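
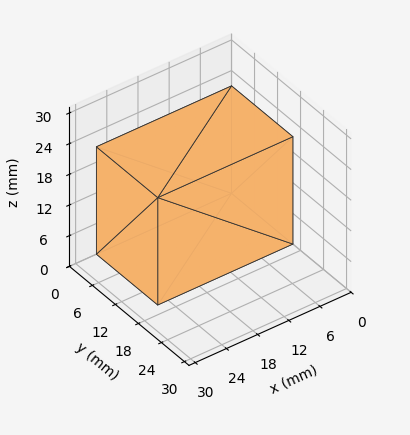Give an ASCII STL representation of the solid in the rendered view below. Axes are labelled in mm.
Reading the render: the shape is a rectangular box, roughly 26 × 16 mm footprint and 21 mm tall (dimensions read to the nearest mm from the axis ticks). For the STL, each face is triangulated and given an outward normal.

solid part
  facet normal 0.0000 0.0000 -1.0000
    outer loop
      vertex 26.00 16.00 0.00
      vertex 26.00 0.00 0.00
      vertex 0.00 0.00 0.00
    endloop
  endfacet
  facet normal 0.0000 0.0000 -1.0000
    outer loop
      vertex 0.00 16.00 0.00
      vertex 26.00 16.00 0.00
      vertex 0.00 0.00 0.00
    endloop
  endfacet
  facet normal 0.0000 0.0000 1.0000
    outer loop
      vertex 0.00 0.00 21.00
      vertex 26.00 0.00 21.00
      vertex 26.00 16.00 21.00
    endloop
  endfacet
  facet normal 0.0000 0.0000 1.0000
    outer loop
      vertex 0.00 0.00 21.00
      vertex 26.00 16.00 21.00
      vertex 0.00 16.00 21.00
    endloop
  endfacet
  facet normal 0.0000 -1.0000 0.0000
    outer loop
      vertex 0.00 0.00 0.00
      vertex 26.00 0.00 0.00
      vertex 26.00 0.00 21.00
    endloop
  endfacet
  facet normal 0.0000 -1.0000 0.0000
    outer loop
      vertex 0.00 0.00 0.00
      vertex 26.00 0.00 21.00
      vertex 0.00 0.00 21.00
    endloop
  endfacet
  facet normal 0.0000 1.0000 0.0000
    outer loop
      vertex 26.00 16.00 21.00
      vertex 26.00 16.00 0.00
      vertex 0.00 16.00 0.00
    endloop
  endfacet
  facet normal 0.0000 1.0000 0.0000
    outer loop
      vertex 0.00 16.00 21.00
      vertex 26.00 16.00 21.00
      vertex 0.00 16.00 0.00
    endloop
  endfacet
  facet normal -1.0000 0.0000 0.0000
    outer loop
      vertex 0.00 16.00 21.00
      vertex 0.00 16.00 0.00
      vertex 0.00 0.00 0.00
    endloop
  endfacet
  facet normal -1.0000 0.0000 0.0000
    outer loop
      vertex 0.00 0.00 21.00
      vertex 0.00 16.00 21.00
      vertex 0.00 0.00 0.00
    endloop
  endfacet
  facet normal 1.0000 0.0000 0.0000
    outer loop
      vertex 26.00 0.00 0.00
      vertex 26.00 16.00 0.00
      vertex 26.00 16.00 21.00
    endloop
  endfacet
  facet normal 1.0000 0.0000 0.0000
    outer loop
      vertex 26.00 0.00 0.00
      vertex 26.00 16.00 21.00
      vertex 26.00 0.00 21.00
    endloop
  endfacet
endsolid part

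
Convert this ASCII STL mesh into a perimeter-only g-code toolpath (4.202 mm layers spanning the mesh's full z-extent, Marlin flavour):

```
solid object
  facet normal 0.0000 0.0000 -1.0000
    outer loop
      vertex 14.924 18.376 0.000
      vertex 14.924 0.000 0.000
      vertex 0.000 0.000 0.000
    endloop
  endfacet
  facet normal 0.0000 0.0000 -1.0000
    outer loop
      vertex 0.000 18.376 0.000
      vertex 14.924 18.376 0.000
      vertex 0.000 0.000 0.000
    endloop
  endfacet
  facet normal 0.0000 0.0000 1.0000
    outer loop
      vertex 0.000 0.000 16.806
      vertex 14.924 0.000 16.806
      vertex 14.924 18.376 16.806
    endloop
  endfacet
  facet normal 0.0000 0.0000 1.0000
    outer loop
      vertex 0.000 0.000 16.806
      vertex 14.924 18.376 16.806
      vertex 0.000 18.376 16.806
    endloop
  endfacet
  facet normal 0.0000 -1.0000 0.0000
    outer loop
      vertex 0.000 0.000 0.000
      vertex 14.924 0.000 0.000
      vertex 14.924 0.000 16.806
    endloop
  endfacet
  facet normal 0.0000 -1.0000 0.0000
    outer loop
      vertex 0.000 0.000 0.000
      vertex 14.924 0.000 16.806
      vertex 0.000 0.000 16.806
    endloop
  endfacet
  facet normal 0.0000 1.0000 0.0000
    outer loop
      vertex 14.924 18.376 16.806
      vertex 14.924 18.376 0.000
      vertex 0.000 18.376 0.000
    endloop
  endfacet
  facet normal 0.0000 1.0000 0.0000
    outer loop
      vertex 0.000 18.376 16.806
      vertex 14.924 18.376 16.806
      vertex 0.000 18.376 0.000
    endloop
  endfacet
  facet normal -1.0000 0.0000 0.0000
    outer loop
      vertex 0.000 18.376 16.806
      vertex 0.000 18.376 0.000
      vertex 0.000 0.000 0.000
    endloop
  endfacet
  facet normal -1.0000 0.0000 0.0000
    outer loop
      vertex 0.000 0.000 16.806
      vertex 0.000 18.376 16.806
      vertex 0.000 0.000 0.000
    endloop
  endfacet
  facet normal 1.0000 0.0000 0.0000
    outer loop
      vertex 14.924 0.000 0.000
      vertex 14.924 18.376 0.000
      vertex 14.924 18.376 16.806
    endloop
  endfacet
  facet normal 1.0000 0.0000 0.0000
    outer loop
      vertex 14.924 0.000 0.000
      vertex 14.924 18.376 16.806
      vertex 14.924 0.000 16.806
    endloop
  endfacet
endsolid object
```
; perimeter-only toolpath
G21 ; units = mm
G90 ; absolute positioning
G28 ; home
; layer 1
G0 Z4.202
G0 X0.000 Y0.000
G1 X14.924 Y0.000
G1 X14.924 Y18.376
G1 X0.000 Y18.376
G1 X0.000 Y0.000
; layer 2
G0 Z8.403
G0 X0.000 Y0.000
G1 X14.924 Y0.000
G1 X14.924 Y18.376
G1 X0.000 Y18.376
G1 X0.000 Y0.000
; layer 3
G0 Z12.605
G0 X0.000 Y0.000
G1 X14.924 Y0.000
G1 X14.924 Y18.376
G1 X0.000 Y18.376
G1 X0.000 Y0.000
; layer 4
G0 Z16.806
G0 X0.000 Y0.000
G1 X14.924 Y0.000
G1 X14.924 Y18.376
G1 X0.000 Y18.376
G1 X0.000 Y0.000
M2 ; end

The solid is a rectangular box, roughly 14.9 × 18.4 mm footprint and 16.8 mm tall. Slicing at Δz = 4.202 mm — 4 equal slices spanning the solid's height, so layer i sits at z = i·h/4 — gives 4 non-empty perimeters. Each is a 4-segment closed polygon; G0 lifts to the layer z and rapids to the start vertex, then G1 traces the edges.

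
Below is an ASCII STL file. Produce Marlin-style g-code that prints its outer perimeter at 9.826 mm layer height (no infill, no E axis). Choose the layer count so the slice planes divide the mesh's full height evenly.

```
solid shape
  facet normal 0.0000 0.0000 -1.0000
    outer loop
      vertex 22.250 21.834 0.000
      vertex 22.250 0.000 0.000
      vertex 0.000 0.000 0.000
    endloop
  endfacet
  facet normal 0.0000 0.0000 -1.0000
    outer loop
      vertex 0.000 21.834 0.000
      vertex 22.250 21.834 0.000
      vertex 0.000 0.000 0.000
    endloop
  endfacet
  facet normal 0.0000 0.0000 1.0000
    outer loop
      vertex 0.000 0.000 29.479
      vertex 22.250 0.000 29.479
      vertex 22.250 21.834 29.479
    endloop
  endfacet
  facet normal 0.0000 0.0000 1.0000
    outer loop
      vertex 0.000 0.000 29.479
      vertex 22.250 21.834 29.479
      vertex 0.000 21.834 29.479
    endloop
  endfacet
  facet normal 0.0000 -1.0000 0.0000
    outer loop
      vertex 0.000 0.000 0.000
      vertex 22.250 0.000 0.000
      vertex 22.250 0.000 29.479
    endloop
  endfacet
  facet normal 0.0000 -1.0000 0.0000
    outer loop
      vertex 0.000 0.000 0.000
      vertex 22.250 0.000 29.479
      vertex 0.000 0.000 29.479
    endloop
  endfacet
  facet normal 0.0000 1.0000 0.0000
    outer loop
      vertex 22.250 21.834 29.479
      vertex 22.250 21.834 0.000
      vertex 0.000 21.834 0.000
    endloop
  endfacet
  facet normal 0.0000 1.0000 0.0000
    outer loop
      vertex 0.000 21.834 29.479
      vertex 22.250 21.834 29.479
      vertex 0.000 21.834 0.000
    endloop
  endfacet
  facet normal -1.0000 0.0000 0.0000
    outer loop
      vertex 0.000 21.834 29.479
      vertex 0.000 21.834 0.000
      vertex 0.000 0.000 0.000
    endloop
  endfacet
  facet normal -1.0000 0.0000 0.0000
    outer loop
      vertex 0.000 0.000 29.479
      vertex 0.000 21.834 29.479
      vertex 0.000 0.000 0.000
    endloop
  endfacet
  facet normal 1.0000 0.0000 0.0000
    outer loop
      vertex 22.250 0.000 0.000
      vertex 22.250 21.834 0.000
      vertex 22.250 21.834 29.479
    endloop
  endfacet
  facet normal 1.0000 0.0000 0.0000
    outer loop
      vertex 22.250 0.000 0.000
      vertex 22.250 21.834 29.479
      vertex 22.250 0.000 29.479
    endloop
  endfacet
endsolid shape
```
; perimeter-only toolpath
G21 ; units = mm
G90 ; absolute positioning
G28 ; home
; layer 1
G0 Z9.826
G0 X0.000 Y0.000
G1 X22.250 Y0.000
G1 X22.250 Y21.834
G1 X0.000 Y21.834
G1 X0.000 Y0.000
; layer 2
G0 Z19.653
G0 X0.000 Y0.000
G1 X22.250 Y0.000
G1 X22.250 Y21.834
G1 X0.000 Y21.834
G1 X0.000 Y0.000
; layer 3
G0 Z29.479
G0 X0.000 Y0.000
G1 X22.250 Y0.000
G1 X22.250 Y21.834
G1 X0.000 Y21.834
G1 X0.000 Y0.000
M2 ; end

The solid is a rectangular box, roughly 22.2 × 21.8 mm footprint and 29.5 mm tall. Slicing at Δz = 9.826 mm — 3 equal slices spanning the solid's height, so layer i sits at z = i·h/3 — gives 3 non-empty perimeters. Each is a 4-segment closed polygon; G0 lifts to the layer z and rapids to the start vertex, then G1 traces the edges.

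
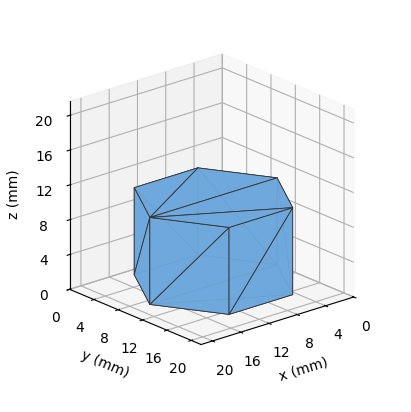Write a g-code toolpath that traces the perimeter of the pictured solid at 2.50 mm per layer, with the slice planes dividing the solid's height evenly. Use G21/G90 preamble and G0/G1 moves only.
Reading the render: the shape is a regular 6-sided prism (a cylinder approximated with 6 flat sides), circumscribed radius ≈ 9 mm, height ≈ 10 mm (dimensions read to the nearest mm from the axis ticks). For the g-code, the solid's height is divided into equal slices at the stated Δz and each level perimeter traced with G1 moves after a G0 lift.

; perimeter-only toolpath
G21 ; units = mm
G90 ; absolute positioning
G28 ; home
; layer 1
G0 Z2.50
G0 X18.00 Y9.00
G1 X13.50 Y16.79
G1 X4.50 Y16.79
G1 X0.00 Y9.00
G1 X4.50 Y1.21
G1 X13.50 Y1.21
G1 X18.00 Y9.00
; layer 2
G0 Z5.00
G0 X18.00 Y9.00
G1 X13.50 Y16.79
G1 X4.50 Y16.79
G1 X0.00 Y9.00
G1 X4.50 Y1.21
G1 X13.50 Y1.21
G1 X18.00 Y9.00
; layer 3
G0 Z7.50
G0 X18.00 Y9.00
G1 X13.50 Y16.79
G1 X4.50 Y16.79
G1 X0.00 Y9.00
G1 X4.50 Y1.21
G1 X13.50 Y1.21
G1 X18.00 Y9.00
; layer 4
G0 Z10.00
G0 X18.00 Y9.00
G1 X13.50 Y16.79
G1 X4.50 Y16.79
G1 X0.00 Y9.00
G1 X4.50 Y1.21
G1 X13.50 Y1.21
G1 X18.00 Y9.00
M2 ; end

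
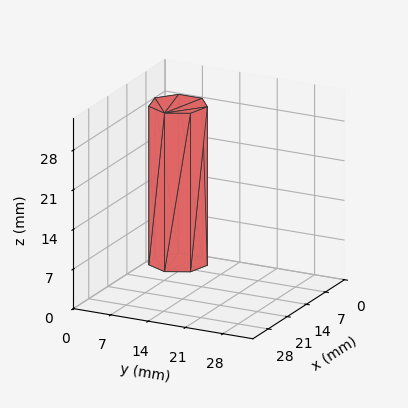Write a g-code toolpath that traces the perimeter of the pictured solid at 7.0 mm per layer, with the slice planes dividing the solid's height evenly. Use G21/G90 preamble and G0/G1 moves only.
Reading the render: the shape is a regular 7-sided prism (a cylinder approximated with 7 flat sides), circumscribed radius ≈ 5 mm, height ≈ 28 mm (dimensions read to the nearest mm from the axis ticks). For the g-code, the solid's height is divided into equal slices at the stated Δz and each level perimeter traced with G1 moves after a G0 lift.

; perimeter-only toolpath
G21 ; units = mm
G90 ; absolute positioning
G28 ; home
; layer 1
G0 Z7.0
G0 X10.0 Y5.0
G1 X8.1 Y8.9
G1 X3.9 Y9.9
G1 X0.5 Y7.2
G1 X0.5 Y2.8
G1 X3.9 Y0.1
G1 X8.1 Y1.1
G1 X10.0 Y5.0
; layer 2
G0 Z14.0
G0 X10.0 Y5.0
G1 X8.1 Y8.9
G1 X3.9 Y9.9
G1 X0.5 Y7.2
G1 X0.5 Y2.8
G1 X3.9 Y0.1
G1 X8.1 Y1.1
G1 X10.0 Y5.0
; layer 3
G0 Z21.0
G0 X10.0 Y5.0
G1 X8.1 Y8.9
G1 X3.9 Y9.9
G1 X0.5 Y7.2
G1 X0.5 Y2.8
G1 X3.9 Y0.1
G1 X8.1 Y1.1
G1 X10.0 Y5.0
; layer 4
G0 Z28.0
G0 X10.0 Y5.0
G1 X8.1 Y8.9
G1 X3.9 Y9.9
G1 X0.5 Y7.2
G1 X0.5 Y2.8
G1 X3.9 Y0.1
G1 X8.1 Y1.1
G1 X10.0 Y5.0
M2 ; end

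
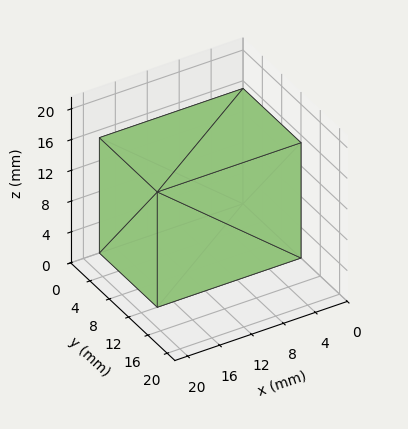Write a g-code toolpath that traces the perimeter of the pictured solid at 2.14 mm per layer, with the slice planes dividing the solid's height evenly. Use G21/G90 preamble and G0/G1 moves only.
Reading the render: the shape is a rectangular box, roughly 18 × 12 mm footprint and 15 mm tall (dimensions read to the nearest mm from the axis ticks). For the g-code, the solid's height is divided into equal slices at the stated Δz and each level perimeter traced with G1 moves after a G0 lift.

; perimeter-only toolpath
G21 ; units = mm
G90 ; absolute positioning
G28 ; home
; layer 1
G0 Z2.14
G0 X0.00 Y0.00
G1 X18.00 Y0.00
G1 X18.00 Y12.00
G1 X0.00 Y12.00
G1 X0.00 Y0.00
; layer 2
G0 Z4.29
G0 X0.00 Y0.00
G1 X18.00 Y0.00
G1 X18.00 Y12.00
G1 X0.00 Y12.00
G1 X0.00 Y0.00
; layer 3
G0 Z6.43
G0 X0.00 Y0.00
G1 X18.00 Y0.00
G1 X18.00 Y12.00
G1 X0.00 Y12.00
G1 X0.00 Y0.00
; layer 4
G0 Z8.57
G0 X0.00 Y0.00
G1 X18.00 Y0.00
G1 X18.00 Y12.00
G1 X0.00 Y12.00
G1 X0.00 Y0.00
; layer 5
G0 Z10.71
G0 X0.00 Y0.00
G1 X18.00 Y0.00
G1 X18.00 Y12.00
G1 X0.00 Y12.00
G1 X0.00 Y0.00
; layer 6
G0 Z12.86
G0 X0.00 Y0.00
G1 X18.00 Y0.00
G1 X18.00 Y12.00
G1 X0.00 Y12.00
G1 X0.00 Y0.00
; layer 7
G0 Z15.00
G0 X0.00 Y0.00
G1 X18.00 Y0.00
G1 X18.00 Y12.00
G1 X0.00 Y12.00
G1 X0.00 Y0.00
M2 ; end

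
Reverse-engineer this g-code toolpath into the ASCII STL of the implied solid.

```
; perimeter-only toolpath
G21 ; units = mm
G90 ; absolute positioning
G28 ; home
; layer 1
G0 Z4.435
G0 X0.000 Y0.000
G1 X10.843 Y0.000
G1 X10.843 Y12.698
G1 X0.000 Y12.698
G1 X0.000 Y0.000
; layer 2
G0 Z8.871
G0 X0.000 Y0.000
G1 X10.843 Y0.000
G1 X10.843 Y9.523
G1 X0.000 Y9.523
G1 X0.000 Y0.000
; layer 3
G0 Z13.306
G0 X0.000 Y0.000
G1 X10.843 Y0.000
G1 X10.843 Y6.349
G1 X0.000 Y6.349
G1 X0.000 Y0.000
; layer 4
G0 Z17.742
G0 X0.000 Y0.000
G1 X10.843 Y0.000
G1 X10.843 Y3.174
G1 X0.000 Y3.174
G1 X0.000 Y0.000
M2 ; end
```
solid part
  facet normal 0.0000 0.0000 -1.0000
    outer loop
      vertex 10.843 15.872 0.000
      vertex 10.843 0.000 0.000
      vertex 0.000 0.000 0.000
    endloop
  endfacet
  facet normal 0.0000 0.0000 -1.0000
    outer loop
      vertex 0.000 15.872 0.000
      vertex 10.843 15.872 0.000
      vertex 0.000 0.000 0.000
    endloop
  endfacet
  facet normal 0.0000 -1.0000 0.0000
    outer loop
      vertex 0.000 0.000 0.000
      vertex 10.843 0.000 0.000
      vertex 10.843 0.000 22.177
    endloop
  endfacet
  facet normal 0.0000 -1.0000 0.0000
    outer loop
      vertex 0.000 0.000 0.000
      vertex 10.843 0.000 22.177
      vertex 0.000 0.000 22.177
    endloop
  endfacet
  facet normal 0.0000 0.8132 0.5820
    outer loop
      vertex 0.000 0.000 22.177
      vertex 10.843 0.000 22.177
      vertex 10.843 15.872 0.000
    endloop
  endfacet
  facet normal 0.0000 0.8132 0.5820
    outer loop
      vertex 0.000 0.000 22.177
      vertex 10.843 15.872 0.000
      vertex 0.000 15.872 0.000
    endloop
  endfacet
  facet normal -1.0000 0.0000 0.0000
    outer loop
      vertex 0.000 0.000 22.177
      vertex 0.000 15.872 0.000
      vertex 0.000 0.000 0.000
    endloop
  endfacet
  facet normal 1.0000 0.0000 0.0000
    outer loop
      vertex 10.843 0.000 0.000
      vertex 10.843 15.872 0.000
      vertex 10.843 0.000 22.177
    endloop
  endfacet
endsolid part

The G0 Z moves step by Δz≈4.435 mm. The G1 loops shrink linearly with z, so the solid tapers from its base footprint up to z≈22.2. Closing with a flat bottom cap and the tapered top and triangulating gives 8 facets — a wedge (ramp): 10.8 × 15.9 mm base, rising to 22.2 mm along the y=0 edge and sloping linearly to z=0 at y=15.9.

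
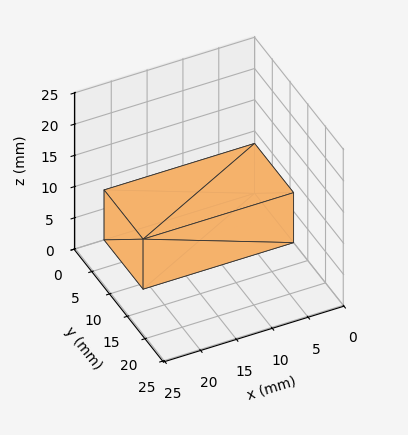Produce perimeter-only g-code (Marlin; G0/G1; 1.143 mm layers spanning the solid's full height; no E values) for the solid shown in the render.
Reading the render: the shape is a rectangular box, roughly 21 × 11 mm footprint and 8 mm tall (dimensions read to the nearest mm from the axis ticks). For the g-code, the solid's height is divided into equal slices at the stated Δz and each level perimeter traced with G1 moves after a G0 lift.

; perimeter-only toolpath
G21 ; units = mm
G90 ; absolute positioning
G28 ; home
; layer 1
G0 Z1.143
G0 X0.000 Y0.000
G1 X21.000 Y0.000
G1 X21.000 Y11.000
G1 X0.000 Y11.000
G1 X0.000 Y0.000
; layer 2
G0 Z2.286
G0 X0.000 Y0.000
G1 X21.000 Y0.000
G1 X21.000 Y11.000
G1 X0.000 Y11.000
G1 X0.000 Y0.000
; layer 3
G0 Z3.429
G0 X0.000 Y0.000
G1 X21.000 Y0.000
G1 X21.000 Y11.000
G1 X0.000 Y11.000
G1 X0.000 Y0.000
; layer 4
G0 Z4.571
G0 X0.000 Y0.000
G1 X21.000 Y0.000
G1 X21.000 Y11.000
G1 X0.000 Y11.000
G1 X0.000 Y0.000
; layer 5
G0 Z5.714
G0 X0.000 Y0.000
G1 X21.000 Y0.000
G1 X21.000 Y11.000
G1 X0.000 Y11.000
G1 X0.000 Y0.000
; layer 6
G0 Z6.857
G0 X0.000 Y0.000
G1 X21.000 Y0.000
G1 X21.000 Y11.000
G1 X0.000 Y11.000
G1 X0.000 Y0.000
; layer 7
G0 Z8.000
G0 X0.000 Y0.000
G1 X21.000 Y0.000
G1 X21.000 Y11.000
G1 X0.000 Y11.000
G1 X0.000 Y0.000
M2 ; end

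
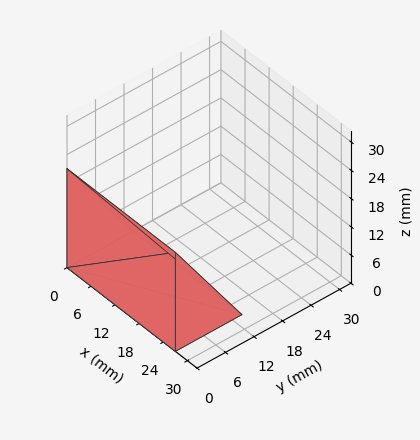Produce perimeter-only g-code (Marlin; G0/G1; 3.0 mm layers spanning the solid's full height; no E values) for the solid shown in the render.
Reading the render: the shape is a wedge (ramp): 27 × 14 mm base, rising to 21 mm along the y=0 edge and sloping linearly to z=0 at y=14 (dimensions read to the nearest mm from the axis ticks). For the g-code, the solid's height is divided into equal slices at the stated Δz and each level perimeter traced with G1 moves after a G0 lift.

; perimeter-only toolpath
G21 ; units = mm
G90 ; absolute positioning
G28 ; home
; layer 1
G0 Z3.0
G0 X0.0 Y0.0
G1 X27.0 Y0.0
G1 X27.0 Y12.0
G1 X0.0 Y12.0
G1 X0.0 Y0.0
; layer 2
G0 Z6.0
G0 X0.0 Y0.0
G1 X27.0 Y0.0
G1 X27.0 Y10.0
G1 X0.0 Y10.0
G1 X0.0 Y0.0
; layer 3
G0 Z9.0
G0 X0.0 Y0.0
G1 X27.0 Y0.0
G1 X27.0 Y8.0
G1 X0.0 Y8.0
G1 X0.0 Y0.0
; layer 4
G0 Z12.0
G0 X0.0 Y0.0
G1 X27.0 Y0.0
G1 X27.0 Y6.0
G1 X0.0 Y6.0
G1 X0.0 Y0.0
; layer 5
G0 Z15.0
G0 X0.0 Y0.0
G1 X27.0 Y0.0
G1 X27.0 Y4.0
G1 X0.0 Y4.0
G1 X0.0 Y0.0
; layer 6
G0 Z18.0
G0 X0.0 Y0.0
G1 X27.0 Y0.0
G1 X27.0 Y2.0
G1 X0.0 Y2.0
G1 X0.0 Y0.0
M2 ; end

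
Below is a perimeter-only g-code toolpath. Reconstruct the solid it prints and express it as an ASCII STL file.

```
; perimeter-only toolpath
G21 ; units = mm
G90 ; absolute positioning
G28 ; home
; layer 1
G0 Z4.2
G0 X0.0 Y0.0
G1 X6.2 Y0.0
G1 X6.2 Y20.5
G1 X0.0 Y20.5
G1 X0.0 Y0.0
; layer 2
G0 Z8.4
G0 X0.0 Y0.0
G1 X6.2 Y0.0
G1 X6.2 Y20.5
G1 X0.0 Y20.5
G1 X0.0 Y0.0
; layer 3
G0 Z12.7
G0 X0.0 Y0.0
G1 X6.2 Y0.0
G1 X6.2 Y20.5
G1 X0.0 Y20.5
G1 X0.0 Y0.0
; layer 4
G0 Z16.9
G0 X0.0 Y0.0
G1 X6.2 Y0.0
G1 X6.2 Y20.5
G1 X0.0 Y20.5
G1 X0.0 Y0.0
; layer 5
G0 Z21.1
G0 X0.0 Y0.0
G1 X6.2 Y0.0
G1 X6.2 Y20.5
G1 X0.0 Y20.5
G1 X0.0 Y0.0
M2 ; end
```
solid part
  facet normal 0.0000 0.0000 -1.0000
    outer loop
      vertex 6.2 20.5 0.0
      vertex 6.2 0.0 0.0
      vertex 0.0 0.0 0.0
    endloop
  endfacet
  facet normal 0.0000 0.0000 -1.0000
    outer loop
      vertex 0.0 20.5 0.0
      vertex 6.2 20.5 0.0
      vertex 0.0 0.0 0.0
    endloop
  endfacet
  facet normal 0.0000 0.0000 1.0000
    outer loop
      vertex 0.0 0.0 21.1
      vertex 6.2 0.0 21.1
      vertex 6.2 20.5 21.1
    endloop
  endfacet
  facet normal 0.0000 0.0000 1.0000
    outer loop
      vertex 0.0 0.0 21.1
      vertex 6.2 20.5 21.1
      vertex 0.0 20.5 21.1
    endloop
  endfacet
  facet normal 0.0000 -1.0000 0.0000
    outer loop
      vertex 0.0 0.0 0.0
      vertex 6.2 0.0 0.0
      vertex 6.2 0.0 21.1
    endloop
  endfacet
  facet normal 0.0000 -1.0000 0.0000
    outer loop
      vertex 0.0 0.0 0.0
      vertex 6.2 0.0 21.1
      vertex 0.0 0.0 21.1
    endloop
  endfacet
  facet normal 0.0000 1.0000 0.0000
    outer loop
      vertex 6.2 20.5 21.1
      vertex 6.2 20.5 0.0
      vertex 0.0 20.5 0.0
    endloop
  endfacet
  facet normal 0.0000 1.0000 0.0000
    outer loop
      vertex 0.0 20.5 21.1
      vertex 6.2 20.5 21.1
      vertex 0.0 20.5 0.0
    endloop
  endfacet
  facet normal -1.0000 0.0000 0.0000
    outer loop
      vertex 0.0 20.5 21.1
      vertex 0.0 20.5 0.0
      vertex 0.0 0.0 0.0
    endloop
  endfacet
  facet normal -1.0000 0.0000 0.0000
    outer loop
      vertex 0.0 0.0 21.1
      vertex 0.0 20.5 21.1
      vertex 0.0 0.0 0.0
    endloop
  endfacet
  facet normal 1.0000 0.0000 0.0000
    outer loop
      vertex 6.2 0.0 0.0
      vertex 6.2 20.5 0.0
      vertex 6.2 20.5 21.1
    endloop
  endfacet
  facet normal 1.0000 0.0000 0.0000
    outer loop
      vertex 6.2 0.0 0.0
      vertex 6.2 20.5 21.1
      vertex 6.2 0.0 21.1
    endloop
  endfacet
endsolid part

The G0 Z moves step by Δz≈4.2 mm. Every layer's G1 loop is the same polygon, so the solid is a straight extrusion of it from z=0 to z≈21.1. Closing with flat bottom and top caps and triangulating gives 12 facets — a rectangular box, roughly 6.2 × 20.5 mm footprint and 21.1 mm tall.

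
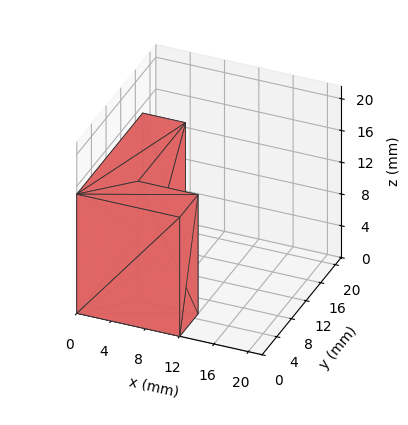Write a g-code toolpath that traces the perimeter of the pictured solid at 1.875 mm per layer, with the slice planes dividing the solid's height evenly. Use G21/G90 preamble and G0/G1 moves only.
Reading the render: the shape is an L-shaped prism: outer 12 × 18 mm, arm thicknesses ≈ 5 mm (horizontal) and 5 mm (vertical), extruded 15 mm in z (dimensions read to the nearest mm from the axis ticks). For the g-code, the solid's height is divided into equal slices at the stated Δz and each level perimeter traced with G1 moves after a G0 lift.

; perimeter-only toolpath
G21 ; units = mm
G90 ; absolute positioning
G28 ; home
; layer 1
G0 Z1.875
G0 X0.000 Y0.000
G1 X12.000 Y0.000
G1 X12.000 Y5.000
G1 X5.000 Y5.000
G1 X5.000 Y18.000
G1 X0.000 Y18.000
G1 X0.000 Y0.000
; layer 2
G0 Z3.750
G0 X0.000 Y0.000
G1 X12.000 Y0.000
G1 X12.000 Y5.000
G1 X5.000 Y5.000
G1 X5.000 Y18.000
G1 X0.000 Y18.000
G1 X0.000 Y0.000
; layer 3
G0 Z5.625
G0 X0.000 Y0.000
G1 X12.000 Y0.000
G1 X12.000 Y5.000
G1 X5.000 Y5.000
G1 X5.000 Y18.000
G1 X0.000 Y18.000
G1 X0.000 Y0.000
; layer 4
G0 Z7.500
G0 X0.000 Y0.000
G1 X12.000 Y0.000
G1 X12.000 Y5.000
G1 X5.000 Y5.000
G1 X5.000 Y18.000
G1 X0.000 Y18.000
G1 X0.000 Y0.000
; layer 5
G0 Z9.375
G0 X0.000 Y0.000
G1 X12.000 Y0.000
G1 X12.000 Y5.000
G1 X5.000 Y5.000
G1 X5.000 Y18.000
G1 X0.000 Y18.000
G1 X0.000 Y0.000
; layer 6
G0 Z11.250
G0 X0.000 Y0.000
G1 X12.000 Y0.000
G1 X12.000 Y5.000
G1 X5.000 Y5.000
G1 X5.000 Y18.000
G1 X0.000 Y18.000
G1 X0.000 Y0.000
; layer 7
G0 Z13.125
G0 X0.000 Y0.000
G1 X12.000 Y0.000
G1 X12.000 Y5.000
G1 X5.000 Y5.000
G1 X5.000 Y18.000
G1 X0.000 Y18.000
G1 X0.000 Y0.000
; layer 8
G0 Z15.000
G0 X0.000 Y0.000
G1 X12.000 Y0.000
G1 X12.000 Y5.000
G1 X5.000 Y5.000
G1 X5.000 Y18.000
G1 X0.000 Y18.000
G1 X0.000 Y0.000
M2 ; end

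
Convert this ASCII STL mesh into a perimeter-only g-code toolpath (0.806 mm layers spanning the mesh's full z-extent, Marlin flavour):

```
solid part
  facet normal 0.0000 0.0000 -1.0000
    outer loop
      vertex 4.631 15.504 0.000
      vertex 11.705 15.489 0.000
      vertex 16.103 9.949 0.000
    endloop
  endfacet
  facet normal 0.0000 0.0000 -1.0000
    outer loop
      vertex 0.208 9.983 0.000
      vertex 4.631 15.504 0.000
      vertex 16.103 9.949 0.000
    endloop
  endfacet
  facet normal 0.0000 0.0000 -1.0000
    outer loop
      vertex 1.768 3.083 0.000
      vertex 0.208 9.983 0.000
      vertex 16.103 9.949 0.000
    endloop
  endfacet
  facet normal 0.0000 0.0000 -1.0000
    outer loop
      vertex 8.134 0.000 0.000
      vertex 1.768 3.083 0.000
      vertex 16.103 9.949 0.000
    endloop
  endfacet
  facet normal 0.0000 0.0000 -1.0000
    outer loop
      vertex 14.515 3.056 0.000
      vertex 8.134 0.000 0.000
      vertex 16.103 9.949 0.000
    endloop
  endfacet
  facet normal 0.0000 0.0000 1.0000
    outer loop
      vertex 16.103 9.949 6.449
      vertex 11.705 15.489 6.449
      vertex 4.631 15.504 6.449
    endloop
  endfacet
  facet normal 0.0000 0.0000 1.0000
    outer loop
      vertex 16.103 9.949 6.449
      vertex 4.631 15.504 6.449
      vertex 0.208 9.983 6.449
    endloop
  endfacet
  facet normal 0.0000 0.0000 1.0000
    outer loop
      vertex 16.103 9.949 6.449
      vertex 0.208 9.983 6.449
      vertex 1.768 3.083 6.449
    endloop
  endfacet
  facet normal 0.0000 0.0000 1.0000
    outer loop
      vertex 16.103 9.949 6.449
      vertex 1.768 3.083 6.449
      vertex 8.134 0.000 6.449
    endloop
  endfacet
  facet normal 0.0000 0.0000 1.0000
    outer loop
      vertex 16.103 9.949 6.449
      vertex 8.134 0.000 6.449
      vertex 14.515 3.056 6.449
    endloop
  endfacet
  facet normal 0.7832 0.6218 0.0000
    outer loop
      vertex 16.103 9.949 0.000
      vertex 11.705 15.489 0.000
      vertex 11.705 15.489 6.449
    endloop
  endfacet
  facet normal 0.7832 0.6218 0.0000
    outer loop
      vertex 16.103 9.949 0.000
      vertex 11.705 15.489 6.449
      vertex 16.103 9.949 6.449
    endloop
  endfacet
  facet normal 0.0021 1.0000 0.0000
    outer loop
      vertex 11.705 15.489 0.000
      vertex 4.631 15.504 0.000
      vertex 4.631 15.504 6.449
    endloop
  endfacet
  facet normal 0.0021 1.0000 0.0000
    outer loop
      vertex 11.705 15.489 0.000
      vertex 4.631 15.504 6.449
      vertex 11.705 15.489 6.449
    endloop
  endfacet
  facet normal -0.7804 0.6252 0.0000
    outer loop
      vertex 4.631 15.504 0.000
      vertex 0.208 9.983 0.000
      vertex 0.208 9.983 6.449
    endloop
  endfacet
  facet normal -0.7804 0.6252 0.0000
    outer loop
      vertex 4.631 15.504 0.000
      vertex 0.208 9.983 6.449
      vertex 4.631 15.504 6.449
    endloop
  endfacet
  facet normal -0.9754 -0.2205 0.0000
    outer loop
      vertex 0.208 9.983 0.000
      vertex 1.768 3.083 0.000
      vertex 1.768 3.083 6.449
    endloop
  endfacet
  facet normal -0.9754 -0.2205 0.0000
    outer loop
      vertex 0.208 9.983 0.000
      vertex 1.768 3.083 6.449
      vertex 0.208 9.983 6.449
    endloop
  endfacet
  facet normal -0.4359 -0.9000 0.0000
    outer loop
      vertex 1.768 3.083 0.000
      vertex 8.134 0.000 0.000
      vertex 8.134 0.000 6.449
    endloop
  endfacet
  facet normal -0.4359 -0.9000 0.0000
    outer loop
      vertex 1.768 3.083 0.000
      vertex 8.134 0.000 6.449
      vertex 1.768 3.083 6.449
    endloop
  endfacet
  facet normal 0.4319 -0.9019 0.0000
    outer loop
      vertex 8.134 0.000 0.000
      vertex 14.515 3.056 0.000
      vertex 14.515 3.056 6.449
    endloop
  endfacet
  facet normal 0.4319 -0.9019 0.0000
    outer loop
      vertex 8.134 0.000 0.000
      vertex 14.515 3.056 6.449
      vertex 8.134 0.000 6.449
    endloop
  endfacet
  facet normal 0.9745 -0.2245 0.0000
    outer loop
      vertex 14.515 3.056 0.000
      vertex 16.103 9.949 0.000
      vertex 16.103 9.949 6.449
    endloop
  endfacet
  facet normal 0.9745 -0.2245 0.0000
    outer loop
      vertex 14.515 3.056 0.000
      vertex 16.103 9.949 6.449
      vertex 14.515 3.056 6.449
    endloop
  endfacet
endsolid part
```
; perimeter-only toolpath
G21 ; units = mm
G90 ; absolute positioning
G28 ; home
; layer 1
G0 Z0.806
G0 X16.103 Y9.949
G1 X11.705 Y15.489
G1 X4.631 Y15.504
G1 X0.208 Y9.983
G1 X1.768 Y3.083
G1 X8.134 Y0.000
G1 X14.515 Y3.056
G1 X16.103 Y9.949
; layer 2
G0 Z1.612
G0 X16.103 Y9.949
G1 X11.705 Y15.489
G1 X4.631 Y15.504
G1 X0.208 Y9.983
G1 X1.768 Y3.083
G1 X8.134 Y0.000
G1 X14.515 Y3.056
G1 X16.103 Y9.949
; layer 3
G0 Z2.418
G0 X16.103 Y9.949
G1 X11.705 Y15.489
G1 X4.631 Y15.504
G1 X0.208 Y9.983
G1 X1.768 Y3.083
G1 X8.134 Y0.000
G1 X14.515 Y3.056
G1 X16.103 Y9.949
; layer 4
G0 Z3.224
G0 X16.103 Y9.949
G1 X11.705 Y15.489
G1 X4.631 Y15.504
G1 X0.208 Y9.983
G1 X1.768 Y3.083
G1 X8.134 Y0.000
G1 X14.515 Y3.056
G1 X16.103 Y9.949
; layer 5
G0 Z4.031
G0 X16.103 Y9.949
G1 X11.705 Y15.489
G1 X4.631 Y15.504
G1 X0.208 Y9.983
G1 X1.768 Y3.083
G1 X8.134 Y0.000
G1 X14.515 Y3.056
G1 X16.103 Y9.949
; layer 6
G0 Z4.837
G0 X16.103 Y9.949
G1 X11.705 Y15.489
G1 X4.631 Y15.504
G1 X0.208 Y9.983
G1 X1.768 Y3.083
G1 X8.134 Y0.000
G1 X14.515 Y3.056
G1 X16.103 Y9.949
; layer 7
G0 Z5.643
G0 X16.103 Y9.949
G1 X11.705 Y15.489
G1 X4.631 Y15.504
G1 X0.208 Y9.983
G1 X1.768 Y3.083
G1 X8.134 Y0.000
G1 X14.515 Y3.056
G1 X16.103 Y9.949
; layer 8
G0 Z6.449
G0 X16.103 Y9.949
G1 X11.705 Y15.489
G1 X4.631 Y15.504
G1 X0.208 Y9.983
G1 X1.768 Y3.083
G1 X8.134 Y0.000
G1 X14.515 Y3.056
G1 X16.103 Y9.949
M2 ; end

The solid is a regular 7-sided prism (a cylinder approximated with 7 flat sides), circumscribed radius ≈ 8.15 mm, height ≈ 6.45 mm. Slicing at Δz = 0.806 mm — 8 equal slices spanning the solid's height, so layer i sits at z = i·h/8 — gives 8 non-empty perimeters. Each is a 7-segment closed polygon; G0 lifts to the layer z and rapids to the start vertex, then G1 traces the edges.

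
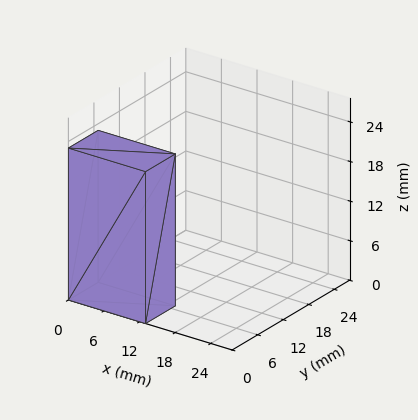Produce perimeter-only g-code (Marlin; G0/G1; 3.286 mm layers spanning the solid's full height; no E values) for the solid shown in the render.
Reading the render: the shape is a rectangular box, roughly 13 × 7 mm footprint and 23 mm tall (dimensions read to the nearest mm from the axis ticks). For the g-code, the solid's height is divided into equal slices at the stated Δz and each level perimeter traced with G1 moves after a G0 lift.

; perimeter-only toolpath
G21 ; units = mm
G90 ; absolute positioning
G28 ; home
; layer 1
G0 Z3.286
G0 X0.000 Y0.000
G1 X13.000 Y0.000
G1 X13.000 Y7.000
G1 X0.000 Y7.000
G1 X0.000 Y0.000
; layer 2
G0 Z6.571
G0 X0.000 Y0.000
G1 X13.000 Y0.000
G1 X13.000 Y7.000
G1 X0.000 Y7.000
G1 X0.000 Y0.000
; layer 3
G0 Z9.857
G0 X0.000 Y0.000
G1 X13.000 Y0.000
G1 X13.000 Y7.000
G1 X0.000 Y7.000
G1 X0.000 Y0.000
; layer 4
G0 Z13.143
G0 X0.000 Y0.000
G1 X13.000 Y0.000
G1 X13.000 Y7.000
G1 X0.000 Y7.000
G1 X0.000 Y0.000
; layer 5
G0 Z16.429
G0 X0.000 Y0.000
G1 X13.000 Y0.000
G1 X13.000 Y7.000
G1 X0.000 Y7.000
G1 X0.000 Y0.000
; layer 6
G0 Z19.714
G0 X0.000 Y0.000
G1 X13.000 Y0.000
G1 X13.000 Y7.000
G1 X0.000 Y7.000
G1 X0.000 Y0.000
; layer 7
G0 Z23.000
G0 X0.000 Y0.000
G1 X13.000 Y0.000
G1 X13.000 Y7.000
G1 X0.000 Y7.000
G1 X0.000 Y0.000
M2 ; end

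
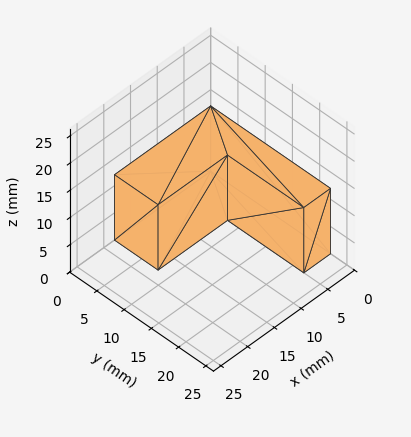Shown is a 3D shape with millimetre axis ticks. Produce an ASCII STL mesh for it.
Reading the render: the shape is an L-shaped prism: outer 18 × 22 mm, arm thicknesses ≈ 8 mm (horizontal) and 5 mm (vertical), extruded 12 mm in z (dimensions read to the nearest mm from the axis ticks). For the STL, each face is triangulated and given an outward normal.

solid part
  facet normal 0.0000 0.0000 -1.0000
    outer loop
      vertex 18.00 8.00 0.00
      vertex 18.00 0.00 0.00
      vertex 0.00 0.00 0.00
    endloop
  endfacet
  facet normal 0.0000 0.0000 -1.0000
    outer loop
      vertex 5.00 8.00 0.00
      vertex 18.00 8.00 0.00
      vertex 0.00 0.00 0.00
    endloop
  endfacet
  facet normal 0.0000 0.0000 -1.0000
    outer loop
      vertex 5.00 22.00 0.00
      vertex 5.00 8.00 0.00
      vertex 0.00 0.00 0.00
    endloop
  endfacet
  facet normal 0.0000 0.0000 -1.0000
    outer loop
      vertex 0.00 22.00 0.00
      vertex 5.00 22.00 0.00
      vertex 0.00 0.00 0.00
    endloop
  endfacet
  facet normal 0.0000 0.0000 1.0000
    outer loop
      vertex 0.00 0.00 12.00
      vertex 18.00 0.00 12.00
      vertex 18.00 8.00 12.00
    endloop
  endfacet
  facet normal 0.0000 0.0000 1.0000
    outer loop
      vertex 0.00 0.00 12.00
      vertex 18.00 8.00 12.00
      vertex 5.00 8.00 12.00
    endloop
  endfacet
  facet normal 0.0000 0.0000 1.0000
    outer loop
      vertex 0.00 0.00 12.00
      vertex 5.00 8.00 12.00
      vertex 5.00 22.00 12.00
    endloop
  endfacet
  facet normal 0.0000 0.0000 1.0000
    outer loop
      vertex 0.00 0.00 12.00
      vertex 5.00 22.00 12.00
      vertex 0.00 22.00 12.00
    endloop
  endfacet
  facet normal 0.0000 -1.0000 0.0000
    outer loop
      vertex 0.00 0.00 0.00
      vertex 18.00 0.00 0.00
      vertex 18.00 0.00 12.00
    endloop
  endfacet
  facet normal 0.0000 -1.0000 0.0000
    outer loop
      vertex 0.00 0.00 0.00
      vertex 18.00 0.00 12.00
      vertex 0.00 0.00 12.00
    endloop
  endfacet
  facet normal 1.0000 0.0000 0.0000
    outer loop
      vertex 18.00 0.00 0.00
      vertex 18.00 8.00 0.00
      vertex 18.00 8.00 12.00
    endloop
  endfacet
  facet normal 1.0000 0.0000 0.0000
    outer loop
      vertex 18.00 0.00 0.00
      vertex 18.00 8.00 12.00
      vertex 18.00 0.00 12.00
    endloop
  endfacet
  facet normal 0.0000 1.0000 0.0000
    outer loop
      vertex 18.00 8.00 0.00
      vertex 5.00 8.00 0.00
      vertex 5.00 8.00 12.00
    endloop
  endfacet
  facet normal 0.0000 1.0000 0.0000
    outer loop
      vertex 18.00 8.00 0.00
      vertex 5.00 8.00 12.00
      vertex 18.00 8.00 12.00
    endloop
  endfacet
  facet normal 1.0000 0.0000 0.0000
    outer loop
      vertex 5.00 8.00 0.00
      vertex 5.00 22.00 0.00
      vertex 5.00 22.00 12.00
    endloop
  endfacet
  facet normal 1.0000 0.0000 0.0000
    outer loop
      vertex 5.00 8.00 0.00
      vertex 5.00 22.00 12.00
      vertex 5.00 8.00 12.00
    endloop
  endfacet
  facet normal 0.0000 1.0000 0.0000
    outer loop
      vertex 5.00 22.00 0.00
      vertex 0.00 22.00 0.00
      vertex 0.00 22.00 12.00
    endloop
  endfacet
  facet normal 0.0000 1.0000 0.0000
    outer loop
      vertex 5.00 22.00 0.00
      vertex 0.00 22.00 12.00
      vertex 5.00 22.00 12.00
    endloop
  endfacet
  facet normal -1.0000 0.0000 0.0000
    outer loop
      vertex 0.00 22.00 0.00
      vertex 0.00 0.00 0.00
      vertex 0.00 0.00 12.00
    endloop
  endfacet
  facet normal -1.0000 0.0000 0.0000
    outer loop
      vertex 0.00 22.00 0.00
      vertex 0.00 0.00 12.00
      vertex 0.00 22.00 12.00
    endloop
  endfacet
endsolid part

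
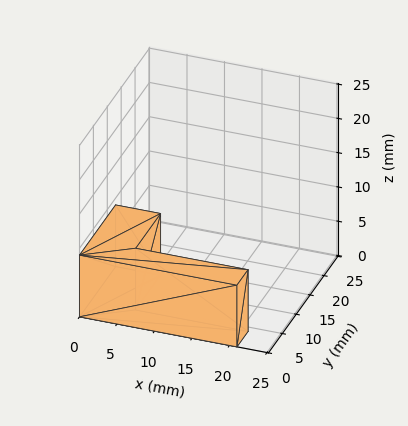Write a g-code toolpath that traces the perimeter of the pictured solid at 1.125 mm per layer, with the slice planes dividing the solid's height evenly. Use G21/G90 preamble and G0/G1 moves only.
Reading the render: the shape is an L-shaped prism: outer 21 × 13 mm, arm thicknesses ≈ 4 mm (horizontal) and 6 mm (vertical), extruded 9 mm in z (dimensions read to the nearest mm from the axis ticks). For the g-code, the solid's height is divided into equal slices at the stated Δz and each level perimeter traced with G1 moves after a G0 lift.

; perimeter-only toolpath
G21 ; units = mm
G90 ; absolute positioning
G28 ; home
; layer 1
G0 Z1.125
G0 X0.000 Y0.000
G1 X21.000 Y0.000
G1 X21.000 Y4.000
G1 X6.000 Y4.000
G1 X6.000 Y13.000
G1 X0.000 Y13.000
G1 X0.000 Y0.000
; layer 2
G0 Z2.250
G0 X0.000 Y0.000
G1 X21.000 Y0.000
G1 X21.000 Y4.000
G1 X6.000 Y4.000
G1 X6.000 Y13.000
G1 X0.000 Y13.000
G1 X0.000 Y0.000
; layer 3
G0 Z3.375
G0 X0.000 Y0.000
G1 X21.000 Y0.000
G1 X21.000 Y4.000
G1 X6.000 Y4.000
G1 X6.000 Y13.000
G1 X0.000 Y13.000
G1 X0.000 Y0.000
; layer 4
G0 Z4.500
G0 X0.000 Y0.000
G1 X21.000 Y0.000
G1 X21.000 Y4.000
G1 X6.000 Y4.000
G1 X6.000 Y13.000
G1 X0.000 Y13.000
G1 X0.000 Y0.000
; layer 5
G0 Z5.625
G0 X0.000 Y0.000
G1 X21.000 Y0.000
G1 X21.000 Y4.000
G1 X6.000 Y4.000
G1 X6.000 Y13.000
G1 X0.000 Y13.000
G1 X0.000 Y0.000
; layer 6
G0 Z6.750
G0 X0.000 Y0.000
G1 X21.000 Y0.000
G1 X21.000 Y4.000
G1 X6.000 Y4.000
G1 X6.000 Y13.000
G1 X0.000 Y13.000
G1 X0.000 Y0.000
; layer 7
G0 Z7.875
G0 X0.000 Y0.000
G1 X21.000 Y0.000
G1 X21.000 Y4.000
G1 X6.000 Y4.000
G1 X6.000 Y13.000
G1 X0.000 Y13.000
G1 X0.000 Y0.000
; layer 8
G0 Z9.000
G0 X0.000 Y0.000
G1 X21.000 Y0.000
G1 X21.000 Y4.000
G1 X6.000 Y4.000
G1 X6.000 Y13.000
G1 X0.000 Y13.000
G1 X0.000 Y0.000
M2 ; end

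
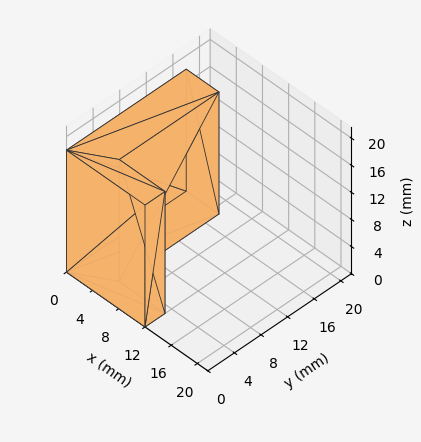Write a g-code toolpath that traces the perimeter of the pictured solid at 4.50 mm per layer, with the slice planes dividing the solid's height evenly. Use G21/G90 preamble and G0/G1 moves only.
Reading the render: the shape is an L-shaped prism: outer 12 × 18 mm, arm thicknesses ≈ 3 mm (horizontal) and 5 mm (vertical), extruded 18 mm in z (dimensions read to the nearest mm from the axis ticks). For the g-code, the solid's height is divided into equal slices at the stated Δz and each level perimeter traced with G1 moves after a G0 lift.

; perimeter-only toolpath
G21 ; units = mm
G90 ; absolute positioning
G28 ; home
; layer 1
G0 Z4.50
G0 X0.00 Y0.00
G1 X12.00 Y0.00
G1 X12.00 Y3.00
G1 X5.00 Y3.00
G1 X5.00 Y18.00
G1 X0.00 Y18.00
G1 X0.00 Y0.00
; layer 2
G0 Z9.00
G0 X0.00 Y0.00
G1 X12.00 Y0.00
G1 X12.00 Y3.00
G1 X5.00 Y3.00
G1 X5.00 Y18.00
G1 X0.00 Y18.00
G1 X0.00 Y0.00
; layer 3
G0 Z13.50
G0 X0.00 Y0.00
G1 X12.00 Y0.00
G1 X12.00 Y3.00
G1 X5.00 Y3.00
G1 X5.00 Y18.00
G1 X0.00 Y18.00
G1 X0.00 Y0.00
; layer 4
G0 Z18.00
G0 X0.00 Y0.00
G1 X12.00 Y0.00
G1 X12.00 Y3.00
G1 X5.00 Y3.00
G1 X5.00 Y18.00
G1 X0.00 Y18.00
G1 X0.00 Y0.00
M2 ; end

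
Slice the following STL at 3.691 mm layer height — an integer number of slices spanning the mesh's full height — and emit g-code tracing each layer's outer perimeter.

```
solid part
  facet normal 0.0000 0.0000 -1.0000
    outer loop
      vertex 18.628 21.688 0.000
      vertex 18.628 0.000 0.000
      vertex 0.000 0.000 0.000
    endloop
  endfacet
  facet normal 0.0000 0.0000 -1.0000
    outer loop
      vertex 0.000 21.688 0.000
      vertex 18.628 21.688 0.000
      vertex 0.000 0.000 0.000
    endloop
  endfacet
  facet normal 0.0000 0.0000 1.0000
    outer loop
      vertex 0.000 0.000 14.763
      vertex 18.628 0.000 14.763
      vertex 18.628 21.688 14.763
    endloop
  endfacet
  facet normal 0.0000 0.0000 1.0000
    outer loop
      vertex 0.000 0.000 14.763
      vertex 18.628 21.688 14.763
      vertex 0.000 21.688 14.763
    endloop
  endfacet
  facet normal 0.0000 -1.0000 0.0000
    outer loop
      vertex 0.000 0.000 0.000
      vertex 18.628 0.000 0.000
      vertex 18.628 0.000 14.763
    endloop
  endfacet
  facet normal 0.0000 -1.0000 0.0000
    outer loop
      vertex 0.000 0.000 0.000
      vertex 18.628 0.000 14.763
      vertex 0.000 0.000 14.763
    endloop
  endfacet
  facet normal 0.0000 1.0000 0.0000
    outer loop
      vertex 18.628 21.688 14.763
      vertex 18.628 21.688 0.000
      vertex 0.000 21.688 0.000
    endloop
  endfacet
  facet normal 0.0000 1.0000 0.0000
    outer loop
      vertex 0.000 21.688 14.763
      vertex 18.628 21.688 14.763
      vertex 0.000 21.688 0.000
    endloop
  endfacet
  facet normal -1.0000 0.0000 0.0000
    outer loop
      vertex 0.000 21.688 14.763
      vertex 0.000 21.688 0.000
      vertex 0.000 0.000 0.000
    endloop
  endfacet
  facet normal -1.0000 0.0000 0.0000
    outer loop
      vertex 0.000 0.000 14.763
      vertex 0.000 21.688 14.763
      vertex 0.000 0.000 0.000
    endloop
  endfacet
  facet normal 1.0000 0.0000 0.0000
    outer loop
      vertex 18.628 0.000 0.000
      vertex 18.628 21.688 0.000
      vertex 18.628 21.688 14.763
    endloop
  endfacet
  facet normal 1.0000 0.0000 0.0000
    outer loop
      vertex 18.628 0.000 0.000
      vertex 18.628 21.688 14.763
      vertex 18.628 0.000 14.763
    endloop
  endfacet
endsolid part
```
; perimeter-only toolpath
G21 ; units = mm
G90 ; absolute positioning
G28 ; home
; layer 1
G0 Z3.691
G0 X0.000 Y0.000
G1 X18.628 Y0.000
G1 X18.628 Y21.688
G1 X0.000 Y21.688
G1 X0.000 Y0.000
; layer 2
G0 Z7.381
G0 X0.000 Y0.000
G1 X18.628 Y0.000
G1 X18.628 Y21.688
G1 X0.000 Y21.688
G1 X0.000 Y0.000
; layer 3
G0 Z11.072
G0 X0.000 Y0.000
G1 X18.628 Y0.000
G1 X18.628 Y21.688
G1 X0.000 Y21.688
G1 X0.000 Y0.000
; layer 4
G0 Z14.763
G0 X0.000 Y0.000
G1 X18.628 Y0.000
G1 X18.628 Y21.688
G1 X0.000 Y21.688
G1 X0.000 Y0.000
M2 ; end

The solid is a rectangular box, roughly 18.6 × 21.7 mm footprint and 14.8 mm tall. Slicing at Δz = 3.691 mm — 4 equal slices spanning the solid's height, so layer i sits at z = i·h/4 — gives 4 non-empty perimeters. Each is a 4-segment closed polygon; G0 lifts to the layer z and rapids to the start vertex, then G1 traces the edges.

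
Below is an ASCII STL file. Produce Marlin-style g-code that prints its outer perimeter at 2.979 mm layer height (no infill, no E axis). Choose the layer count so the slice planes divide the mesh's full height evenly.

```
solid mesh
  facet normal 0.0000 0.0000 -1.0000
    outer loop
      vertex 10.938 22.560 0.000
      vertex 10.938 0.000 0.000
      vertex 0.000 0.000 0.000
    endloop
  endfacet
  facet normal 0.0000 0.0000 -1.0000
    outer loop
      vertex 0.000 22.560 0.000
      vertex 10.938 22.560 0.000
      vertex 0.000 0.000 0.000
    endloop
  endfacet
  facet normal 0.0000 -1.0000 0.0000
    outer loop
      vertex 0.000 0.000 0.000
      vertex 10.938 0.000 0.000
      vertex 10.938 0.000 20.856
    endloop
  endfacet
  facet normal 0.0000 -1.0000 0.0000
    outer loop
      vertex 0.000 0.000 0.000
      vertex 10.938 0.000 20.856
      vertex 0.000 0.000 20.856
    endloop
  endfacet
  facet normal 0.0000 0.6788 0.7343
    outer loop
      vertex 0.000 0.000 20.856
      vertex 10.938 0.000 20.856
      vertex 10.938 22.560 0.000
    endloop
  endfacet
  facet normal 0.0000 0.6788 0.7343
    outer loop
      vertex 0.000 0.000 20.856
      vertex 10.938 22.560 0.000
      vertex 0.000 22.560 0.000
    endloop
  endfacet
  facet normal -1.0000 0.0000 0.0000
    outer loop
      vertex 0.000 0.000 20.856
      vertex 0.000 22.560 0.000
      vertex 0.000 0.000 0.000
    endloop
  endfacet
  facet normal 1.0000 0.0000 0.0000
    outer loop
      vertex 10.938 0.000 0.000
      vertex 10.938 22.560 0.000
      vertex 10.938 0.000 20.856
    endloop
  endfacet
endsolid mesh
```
; perimeter-only toolpath
G21 ; units = mm
G90 ; absolute positioning
G28 ; home
; layer 1
G0 Z2.979
G0 X0.000 Y0.000
G1 X10.938 Y0.000
G1 X10.938 Y19.337
G1 X0.000 Y19.337
G1 X0.000 Y0.000
; layer 2
G0 Z5.959
G0 X0.000 Y0.000
G1 X10.938 Y0.000
G1 X10.938 Y16.114
G1 X0.000 Y16.114
G1 X0.000 Y0.000
; layer 3
G0 Z8.938
G0 X0.000 Y0.000
G1 X10.938 Y0.000
G1 X10.938 Y12.891
G1 X0.000 Y12.891
G1 X0.000 Y0.000
; layer 4
G0 Z11.918
G0 X0.000 Y0.000
G1 X10.938 Y0.000
G1 X10.938 Y9.669
G1 X0.000 Y9.669
G1 X0.000 Y0.000
; layer 5
G0 Z14.897
G0 X0.000 Y0.000
G1 X10.938 Y0.000
G1 X10.938 Y6.446
G1 X0.000 Y6.446
G1 X0.000 Y0.000
; layer 6
G0 Z17.877
G0 X0.000 Y0.000
G1 X10.938 Y0.000
G1 X10.938 Y3.223
G1 X0.000 Y3.223
G1 X0.000 Y0.000
M2 ; end

The solid is a wedge (ramp): 10.9 × 22.6 mm base, rising to 20.9 mm along the y=0 edge and sloping linearly to z=0 at y=22.6. Slicing at Δz = 2.979 mm — 7 equal slices spanning the solid's height, so layer i sits at z = i·h/7 — gives 6 non-empty perimeters. Each is a 4-segment closed polygon; G0 lifts to the layer z and rapids to the start vertex, then G1 traces the edges. The cross-section shrinks linearly with z (the slice at the apex is degenerate and omitted).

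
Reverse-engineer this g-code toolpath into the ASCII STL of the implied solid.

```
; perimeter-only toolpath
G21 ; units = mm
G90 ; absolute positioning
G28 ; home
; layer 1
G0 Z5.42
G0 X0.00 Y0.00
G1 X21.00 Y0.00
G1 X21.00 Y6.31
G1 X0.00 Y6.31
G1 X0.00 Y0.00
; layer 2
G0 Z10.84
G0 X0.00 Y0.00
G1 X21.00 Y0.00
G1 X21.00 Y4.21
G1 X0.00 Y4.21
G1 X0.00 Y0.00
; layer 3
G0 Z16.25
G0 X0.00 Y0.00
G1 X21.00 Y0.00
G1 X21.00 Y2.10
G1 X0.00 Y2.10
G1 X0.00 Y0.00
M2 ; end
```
solid part
  facet normal 0.0000 0.0000 -1.0000
    outer loop
      vertex 21.00 8.41 0.00
      vertex 21.00 0.00 0.00
      vertex 0.00 0.00 0.00
    endloop
  endfacet
  facet normal 0.0000 0.0000 -1.0000
    outer loop
      vertex 0.00 8.41 0.00
      vertex 21.00 8.41 0.00
      vertex 0.00 0.00 0.00
    endloop
  endfacet
  facet normal 0.0000 -1.0000 0.0000
    outer loop
      vertex 0.00 0.00 0.00
      vertex 21.00 0.00 0.00
      vertex 21.00 0.00 21.67
    endloop
  endfacet
  facet normal 0.0000 -1.0000 0.0000
    outer loop
      vertex 0.00 0.00 0.00
      vertex 21.00 0.00 21.67
      vertex 0.00 0.00 21.67
    endloop
  endfacet
  facet normal 0.0000 0.9323 0.3618
    outer loop
      vertex 0.00 0.00 21.67
      vertex 21.00 0.00 21.67
      vertex 21.00 8.41 0.00
    endloop
  endfacet
  facet normal 0.0000 0.9323 0.3618
    outer loop
      vertex 0.00 0.00 21.67
      vertex 21.00 8.41 0.00
      vertex 0.00 8.41 0.00
    endloop
  endfacet
  facet normal -1.0000 0.0000 0.0000
    outer loop
      vertex 0.00 0.00 21.67
      vertex 0.00 8.41 0.00
      vertex 0.00 0.00 0.00
    endloop
  endfacet
  facet normal 1.0000 0.0000 0.0000
    outer loop
      vertex 21.00 0.00 0.00
      vertex 21.00 8.41 0.00
      vertex 21.00 0.00 21.67
    endloop
  endfacet
endsolid part

The G0 Z moves step by Δz≈5.42 mm. The G1 loops shrink linearly with z, so the solid tapers from its base footprint up to z≈21.7. Closing with a flat bottom cap and the tapered top and triangulating gives 8 facets — a wedge (ramp): 21 × 8.41 mm base, rising to 21.7 mm along the y=0 edge and sloping linearly to z=0 at y=8.41.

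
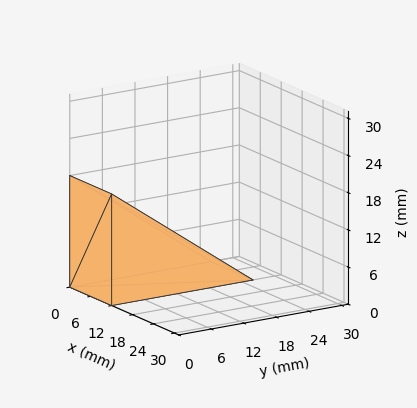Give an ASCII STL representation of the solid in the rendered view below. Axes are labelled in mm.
Reading the render: the shape is a wedge (ramp): 12 × 26 mm base, rising to 18 mm along the y=0 edge and sloping linearly to z=0 at y=26 (dimensions read to the nearest mm from the axis ticks). For the STL, each face is triangulated and given an outward normal.

solid part
  facet normal 0.0000 0.0000 -1.0000
    outer loop
      vertex 12.0 26.0 0.0
      vertex 12.0 0.0 0.0
      vertex 0.0 0.0 0.0
    endloop
  endfacet
  facet normal 0.0000 0.0000 -1.0000
    outer loop
      vertex 0.0 26.0 0.0
      vertex 12.0 26.0 0.0
      vertex 0.0 0.0 0.0
    endloop
  endfacet
  facet normal 0.0000 -1.0000 0.0000
    outer loop
      vertex 0.0 0.0 0.0
      vertex 12.0 0.0 0.0
      vertex 12.0 0.0 18.0
    endloop
  endfacet
  facet normal 0.0000 -1.0000 0.0000
    outer loop
      vertex 0.0 0.0 0.0
      vertex 12.0 0.0 18.0
      vertex 0.0 0.0 18.0
    endloop
  endfacet
  facet normal 0.0000 0.5692 0.8222
    outer loop
      vertex 0.0 0.0 18.0
      vertex 12.0 0.0 18.0
      vertex 12.0 26.0 0.0
    endloop
  endfacet
  facet normal 0.0000 0.5692 0.8222
    outer loop
      vertex 0.0 0.0 18.0
      vertex 12.0 26.0 0.0
      vertex 0.0 26.0 0.0
    endloop
  endfacet
  facet normal -1.0000 0.0000 0.0000
    outer loop
      vertex 0.0 0.0 18.0
      vertex 0.0 26.0 0.0
      vertex 0.0 0.0 0.0
    endloop
  endfacet
  facet normal 1.0000 0.0000 0.0000
    outer loop
      vertex 12.0 0.0 0.0
      vertex 12.0 26.0 0.0
      vertex 12.0 0.0 18.0
    endloop
  endfacet
endsolid part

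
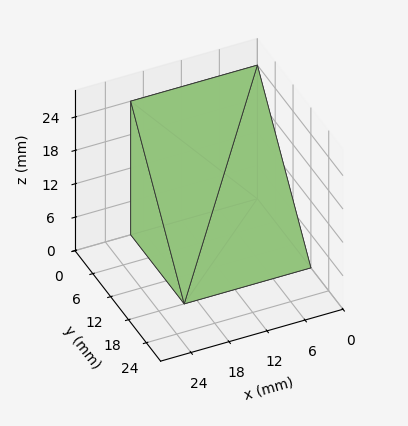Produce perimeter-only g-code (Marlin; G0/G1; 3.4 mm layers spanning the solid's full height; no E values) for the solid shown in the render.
Reading the render: the shape is a wedge (ramp): 20 × 18 mm base, rising to 24 mm along the y=0 edge and sloping linearly to z=0 at y=18 (dimensions read to the nearest mm from the axis ticks). For the g-code, the solid's height is divided into equal slices at the stated Δz and each level perimeter traced with G1 moves after a G0 lift.

; perimeter-only toolpath
G21 ; units = mm
G90 ; absolute positioning
G28 ; home
; layer 1
G0 Z3.4
G0 X0.0 Y0.0
G1 X20.0 Y0.0
G1 X20.0 Y15.4
G1 X0.0 Y15.4
G1 X0.0 Y0.0
; layer 2
G0 Z6.9
G0 X0.0 Y0.0
G1 X20.0 Y0.0
G1 X20.0 Y12.9
G1 X0.0 Y12.9
G1 X0.0 Y0.0
; layer 3
G0 Z10.3
G0 X0.0 Y0.0
G1 X20.0 Y0.0
G1 X20.0 Y10.3
G1 X0.0 Y10.3
G1 X0.0 Y0.0
; layer 4
G0 Z13.7
G0 X0.0 Y0.0
G1 X20.0 Y0.0
G1 X20.0 Y7.7
G1 X0.0 Y7.7
G1 X0.0 Y0.0
; layer 5
G0 Z17.1
G0 X0.0 Y0.0
G1 X20.0 Y0.0
G1 X20.0 Y5.1
G1 X0.0 Y5.1
G1 X0.0 Y0.0
; layer 6
G0 Z20.6
G0 X0.0 Y0.0
G1 X20.0 Y0.0
G1 X20.0 Y2.6
G1 X0.0 Y2.6
G1 X0.0 Y0.0
M2 ; end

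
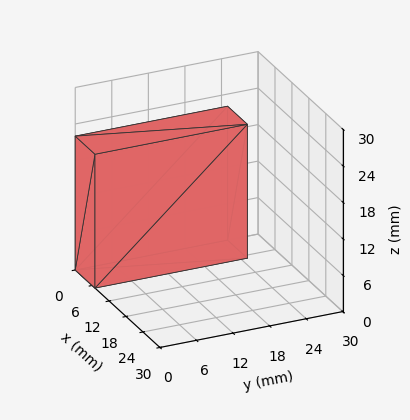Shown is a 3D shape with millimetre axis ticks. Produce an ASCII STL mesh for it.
Reading the render: the shape is a rectangular box, roughly 7 × 25 mm footprint and 22 mm tall (dimensions read to the nearest mm from the axis ticks). For the STL, each face is triangulated and given an outward normal.

solid part
  facet normal 0.0000 0.0000 -1.0000
    outer loop
      vertex 7.00 25.00 0.00
      vertex 7.00 0.00 0.00
      vertex 0.00 0.00 0.00
    endloop
  endfacet
  facet normal 0.0000 0.0000 -1.0000
    outer loop
      vertex 0.00 25.00 0.00
      vertex 7.00 25.00 0.00
      vertex 0.00 0.00 0.00
    endloop
  endfacet
  facet normal 0.0000 0.0000 1.0000
    outer loop
      vertex 0.00 0.00 22.00
      vertex 7.00 0.00 22.00
      vertex 7.00 25.00 22.00
    endloop
  endfacet
  facet normal 0.0000 0.0000 1.0000
    outer loop
      vertex 0.00 0.00 22.00
      vertex 7.00 25.00 22.00
      vertex 0.00 25.00 22.00
    endloop
  endfacet
  facet normal 0.0000 -1.0000 0.0000
    outer loop
      vertex 0.00 0.00 0.00
      vertex 7.00 0.00 0.00
      vertex 7.00 0.00 22.00
    endloop
  endfacet
  facet normal 0.0000 -1.0000 0.0000
    outer loop
      vertex 0.00 0.00 0.00
      vertex 7.00 0.00 22.00
      vertex 0.00 0.00 22.00
    endloop
  endfacet
  facet normal 0.0000 1.0000 0.0000
    outer loop
      vertex 7.00 25.00 22.00
      vertex 7.00 25.00 0.00
      vertex 0.00 25.00 0.00
    endloop
  endfacet
  facet normal 0.0000 1.0000 0.0000
    outer loop
      vertex 0.00 25.00 22.00
      vertex 7.00 25.00 22.00
      vertex 0.00 25.00 0.00
    endloop
  endfacet
  facet normal -1.0000 0.0000 0.0000
    outer loop
      vertex 0.00 25.00 22.00
      vertex 0.00 25.00 0.00
      vertex 0.00 0.00 0.00
    endloop
  endfacet
  facet normal -1.0000 0.0000 0.0000
    outer loop
      vertex 0.00 0.00 22.00
      vertex 0.00 25.00 22.00
      vertex 0.00 0.00 0.00
    endloop
  endfacet
  facet normal 1.0000 0.0000 0.0000
    outer loop
      vertex 7.00 0.00 0.00
      vertex 7.00 25.00 0.00
      vertex 7.00 25.00 22.00
    endloop
  endfacet
  facet normal 1.0000 0.0000 0.0000
    outer loop
      vertex 7.00 0.00 0.00
      vertex 7.00 25.00 22.00
      vertex 7.00 0.00 22.00
    endloop
  endfacet
endsolid part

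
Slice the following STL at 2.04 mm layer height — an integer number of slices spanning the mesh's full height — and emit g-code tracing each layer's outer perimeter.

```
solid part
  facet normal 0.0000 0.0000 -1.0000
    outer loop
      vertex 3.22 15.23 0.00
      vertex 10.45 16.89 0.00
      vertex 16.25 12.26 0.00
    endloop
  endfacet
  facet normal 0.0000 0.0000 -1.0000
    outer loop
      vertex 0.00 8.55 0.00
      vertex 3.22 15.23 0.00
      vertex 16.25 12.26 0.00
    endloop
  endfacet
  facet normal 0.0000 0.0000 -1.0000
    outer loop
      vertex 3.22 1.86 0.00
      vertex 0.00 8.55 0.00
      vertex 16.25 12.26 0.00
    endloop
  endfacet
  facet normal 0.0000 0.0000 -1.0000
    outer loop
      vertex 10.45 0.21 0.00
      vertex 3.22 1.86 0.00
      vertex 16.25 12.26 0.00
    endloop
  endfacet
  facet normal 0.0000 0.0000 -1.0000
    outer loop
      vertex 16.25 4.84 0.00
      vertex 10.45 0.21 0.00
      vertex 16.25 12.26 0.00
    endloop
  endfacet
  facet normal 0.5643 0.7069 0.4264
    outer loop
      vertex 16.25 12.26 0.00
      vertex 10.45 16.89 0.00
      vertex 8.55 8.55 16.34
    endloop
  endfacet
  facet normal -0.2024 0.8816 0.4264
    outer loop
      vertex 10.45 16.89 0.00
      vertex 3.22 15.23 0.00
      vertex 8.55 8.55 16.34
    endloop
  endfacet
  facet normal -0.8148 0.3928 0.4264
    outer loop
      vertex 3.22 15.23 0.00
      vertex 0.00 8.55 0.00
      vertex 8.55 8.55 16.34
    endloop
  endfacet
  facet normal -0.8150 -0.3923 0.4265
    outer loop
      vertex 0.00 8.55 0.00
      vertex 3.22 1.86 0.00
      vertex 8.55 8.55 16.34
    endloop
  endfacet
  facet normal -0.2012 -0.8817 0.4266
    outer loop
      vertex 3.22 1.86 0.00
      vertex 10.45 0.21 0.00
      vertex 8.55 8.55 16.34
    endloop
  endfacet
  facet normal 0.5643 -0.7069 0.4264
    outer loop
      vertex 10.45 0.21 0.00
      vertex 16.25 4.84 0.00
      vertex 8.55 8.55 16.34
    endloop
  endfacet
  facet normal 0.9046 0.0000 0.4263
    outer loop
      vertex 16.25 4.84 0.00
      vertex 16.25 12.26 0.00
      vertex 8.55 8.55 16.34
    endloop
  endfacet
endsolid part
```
; perimeter-only toolpath
G21 ; units = mm
G90 ; absolute positioning
G28 ; home
; layer 1
G0 Z2.04
G0 X15.29 Y11.80
G1 X10.21 Y15.85
G1 X3.89 Y14.39
G1 X1.07 Y8.55
G1 X3.89 Y2.70
G1 X10.21 Y1.25
G1 X15.29 Y5.30
G1 X15.29 Y11.80
; layer 2
G0 Z4.08
G0 X14.32 Y11.33
G1 X9.97 Y14.80
G1 X4.55 Y13.56
G1 X2.14 Y8.55
G1 X4.55 Y3.53
G1 X9.97 Y2.30
G1 X14.32 Y5.77
G1 X14.32 Y11.33
; layer 3
G0 Z6.13
G0 X13.36 Y10.87
G1 X9.74 Y13.76
G1 X5.22 Y12.73
G1 X3.21 Y8.55
G1 X5.22 Y4.37
G1 X9.74 Y3.34
G1 X13.36 Y6.23
G1 X13.36 Y10.87
; layer 4
G0 Z8.17
G0 X12.40 Y10.41
G1 X9.50 Y12.72
G1 X5.89 Y11.89
G1 X4.28 Y8.55
G1 X5.89 Y5.21
G1 X9.50 Y4.38
G1 X12.40 Y6.70
G1 X12.40 Y10.41
; layer 5
G0 Z10.21
G0 X11.44 Y9.94
G1 X9.26 Y11.68
G1 X6.55 Y11.05
G1 X5.34 Y8.55
G1 X6.55 Y6.04
G1 X9.26 Y5.42
G1 X11.44 Y7.16
G1 X11.44 Y9.94
; layer 6
G0 Z12.25
G0 X10.48 Y9.48
G1 X9.03 Y10.64
G1 X7.22 Y10.22
G1 X6.41 Y8.55
G1 X7.22 Y6.88
G1 X9.03 Y6.47
G1 X10.48 Y7.62
G1 X10.48 Y9.48
; layer 7
G0 Z14.30
G0 X9.51 Y9.01
G1 X8.79 Y9.59
G1 X7.88 Y9.39
G1 X7.48 Y8.55
G1 X7.88 Y7.71
G1 X8.79 Y7.51
G1 X9.51 Y8.09
G1 X9.51 Y9.01
M2 ; end

The solid is a regular 7-sided pyramid, base circumscribed radius ≈ 8.55 mm, apex at z ≈ 16.3 mm. Slicing at Δz = 2.04 mm — 8 equal slices spanning the solid's height, so layer i sits at z = i·h/8 — gives 7 non-empty perimeters. Each is a 7-segment closed polygon; G0 lifts to the layer z and rapids to the start vertex, then G1 traces the edges. The cross-section shrinks linearly with z (the slice at the apex is degenerate and omitted).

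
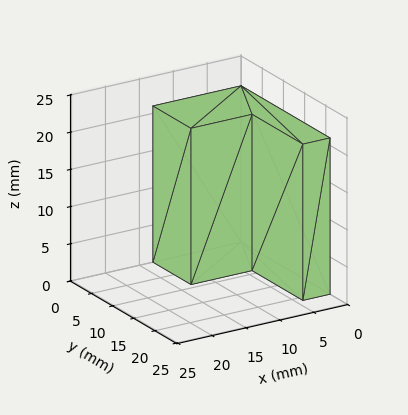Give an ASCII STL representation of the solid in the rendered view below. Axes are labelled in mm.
Reading the render: the shape is an L-shaped prism: outer 13 × 21 mm, arm thicknesses ≈ 9 mm (horizontal) and 4 mm (vertical), extruded 21 mm in z (dimensions read to the nearest mm from the axis ticks). For the STL, each face is triangulated and given an outward normal.

solid part
  facet normal 0.0000 0.0000 -1.0000
    outer loop
      vertex 13.000 9.000 0.000
      vertex 13.000 0.000 0.000
      vertex 0.000 0.000 0.000
    endloop
  endfacet
  facet normal 0.0000 0.0000 -1.0000
    outer loop
      vertex 4.000 9.000 0.000
      vertex 13.000 9.000 0.000
      vertex 0.000 0.000 0.000
    endloop
  endfacet
  facet normal 0.0000 0.0000 -1.0000
    outer loop
      vertex 4.000 21.000 0.000
      vertex 4.000 9.000 0.000
      vertex 0.000 0.000 0.000
    endloop
  endfacet
  facet normal 0.0000 0.0000 -1.0000
    outer loop
      vertex 0.000 21.000 0.000
      vertex 4.000 21.000 0.000
      vertex 0.000 0.000 0.000
    endloop
  endfacet
  facet normal 0.0000 0.0000 1.0000
    outer loop
      vertex 0.000 0.000 21.000
      vertex 13.000 0.000 21.000
      vertex 13.000 9.000 21.000
    endloop
  endfacet
  facet normal 0.0000 0.0000 1.0000
    outer loop
      vertex 0.000 0.000 21.000
      vertex 13.000 9.000 21.000
      vertex 4.000 9.000 21.000
    endloop
  endfacet
  facet normal 0.0000 0.0000 1.0000
    outer loop
      vertex 0.000 0.000 21.000
      vertex 4.000 9.000 21.000
      vertex 4.000 21.000 21.000
    endloop
  endfacet
  facet normal 0.0000 0.0000 1.0000
    outer loop
      vertex 0.000 0.000 21.000
      vertex 4.000 21.000 21.000
      vertex 0.000 21.000 21.000
    endloop
  endfacet
  facet normal 0.0000 -1.0000 0.0000
    outer loop
      vertex 0.000 0.000 0.000
      vertex 13.000 0.000 0.000
      vertex 13.000 0.000 21.000
    endloop
  endfacet
  facet normal 0.0000 -1.0000 0.0000
    outer loop
      vertex 0.000 0.000 0.000
      vertex 13.000 0.000 21.000
      vertex 0.000 0.000 21.000
    endloop
  endfacet
  facet normal 1.0000 0.0000 0.0000
    outer loop
      vertex 13.000 0.000 0.000
      vertex 13.000 9.000 0.000
      vertex 13.000 9.000 21.000
    endloop
  endfacet
  facet normal 1.0000 0.0000 0.0000
    outer loop
      vertex 13.000 0.000 0.000
      vertex 13.000 9.000 21.000
      vertex 13.000 0.000 21.000
    endloop
  endfacet
  facet normal 0.0000 1.0000 0.0000
    outer loop
      vertex 13.000 9.000 0.000
      vertex 4.000 9.000 0.000
      vertex 4.000 9.000 21.000
    endloop
  endfacet
  facet normal 0.0000 1.0000 0.0000
    outer loop
      vertex 13.000 9.000 0.000
      vertex 4.000 9.000 21.000
      vertex 13.000 9.000 21.000
    endloop
  endfacet
  facet normal 1.0000 0.0000 0.0000
    outer loop
      vertex 4.000 9.000 0.000
      vertex 4.000 21.000 0.000
      vertex 4.000 21.000 21.000
    endloop
  endfacet
  facet normal 1.0000 0.0000 0.0000
    outer loop
      vertex 4.000 9.000 0.000
      vertex 4.000 21.000 21.000
      vertex 4.000 9.000 21.000
    endloop
  endfacet
  facet normal 0.0000 1.0000 0.0000
    outer loop
      vertex 4.000 21.000 0.000
      vertex 0.000 21.000 0.000
      vertex 0.000 21.000 21.000
    endloop
  endfacet
  facet normal 0.0000 1.0000 0.0000
    outer loop
      vertex 4.000 21.000 0.000
      vertex 0.000 21.000 21.000
      vertex 4.000 21.000 21.000
    endloop
  endfacet
  facet normal -1.0000 0.0000 0.0000
    outer loop
      vertex 0.000 21.000 0.000
      vertex 0.000 0.000 0.000
      vertex 0.000 0.000 21.000
    endloop
  endfacet
  facet normal -1.0000 0.0000 0.0000
    outer loop
      vertex 0.000 21.000 0.000
      vertex 0.000 0.000 21.000
      vertex 0.000 21.000 21.000
    endloop
  endfacet
endsolid part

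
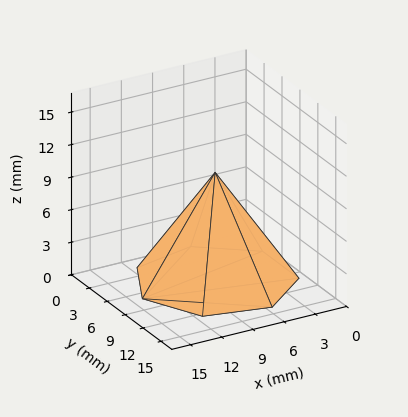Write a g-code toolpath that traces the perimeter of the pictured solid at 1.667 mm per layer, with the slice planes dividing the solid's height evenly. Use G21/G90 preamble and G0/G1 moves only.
Reading the render: the shape is a regular 7-sided pyramid, base circumscribed radius ≈ 7 mm, apex at z ≈ 10 mm (dimensions read to the nearest mm from the axis ticks). For the g-code, the solid's height is divided into equal slices at the stated Δz and each level perimeter traced with G1 moves after a G0 lift.

; perimeter-only toolpath
G21 ; units = mm
G90 ; absolute positioning
G28 ; home
; layer 1
G0 Z1.667
G0 X12.833 Y7.000
G1 X10.637 Y11.561
G1 X5.702 Y12.687
G1 X1.744 Y9.531
G1 X1.744 Y4.469
G1 X5.702 Y1.313
G1 X10.637 Y2.439
G1 X12.833 Y7.000
; layer 2
G0 Z3.333
G0 X11.667 Y7.000
G1 X9.909 Y10.649
G1 X5.961 Y11.549
G1 X2.795 Y9.025
G1 X2.795 Y4.975
G1 X5.961 Y2.451
G1 X9.909 Y3.351
G1 X11.667 Y7.000
; layer 3
G0 Z5.000
G0 X10.500 Y7.000
G1 X9.182 Y9.736
G1 X6.221 Y10.412
G1 X3.846 Y8.518
G1 X3.846 Y5.482
G1 X6.221 Y3.588
G1 X9.182 Y4.263
G1 X10.500 Y7.000
; layer 4
G0 Z6.667
G0 X9.333 Y7.000
G1 X8.455 Y8.824
G1 X6.481 Y9.275
G1 X4.898 Y8.012
G1 X4.898 Y5.988
G1 X6.481 Y4.725
G1 X8.455 Y5.176
G1 X9.333 Y7.000
; layer 5
G0 Z8.333
G0 X8.167 Y7.000
G1 X7.727 Y7.912
G1 X6.740 Y8.137
G1 X5.949 Y7.506
G1 X5.949 Y6.494
G1 X6.740 Y5.863
G1 X7.727 Y6.088
G1 X8.167 Y7.000
M2 ; end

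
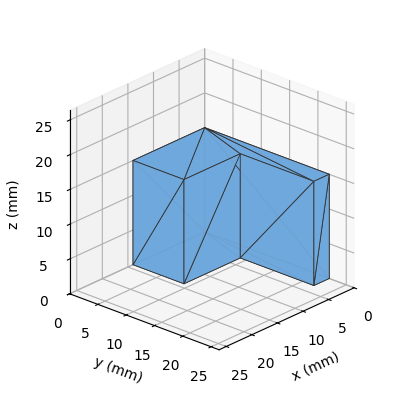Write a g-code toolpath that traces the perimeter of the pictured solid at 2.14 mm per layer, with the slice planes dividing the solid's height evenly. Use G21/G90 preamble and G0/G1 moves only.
Reading the render: the shape is an L-shaped prism: outer 14 × 22 mm, arm thicknesses ≈ 9 mm (horizontal) and 3 mm (vertical), extruded 15 mm in z (dimensions read to the nearest mm from the axis ticks). For the g-code, the solid's height is divided into equal slices at the stated Δz and each level perimeter traced with G1 moves after a G0 lift.

; perimeter-only toolpath
G21 ; units = mm
G90 ; absolute positioning
G28 ; home
; layer 1
G0 Z2.14
G0 X0.00 Y0.00
G1 X14.00 Y0.00
G1 X14.00 Y9.00
G1 X3.00 Y9.00
G1 X3.00 Y22.00
G1 X0.00 Y22.00
G1 X0.00 Y0.00
; layer 2
G0 Z4.29
G0 X0.00 Y0.00
G1 X14.00 Y0.00
G1 X14.00 Y9.00
G1 X3.00 Y9.00
G1 X3.00 Y22.00
G1 X0.00 Y22.00
G1 X0.00 Y0.00
; layer 3
G0 Z6.43
G0 X0.00 Y0.00
G1 X14.00 Y0.00
G1 X14.00 Y9.00
G1 X3.00 Y9.00
G1 X3.00 Y22.00
G1 X0.00 Y22.00
G1 X0.00 Y0.00
; layer 4
G0 Z8.57
G0 X0.00 Y0.00
G1 X14.00 Y0.00
G1 X14.00 Y9.00
G1 X3.00 Y9.00
G1 X3.00 Y22.00
G1 X0.00 Y22.00
G1 X0.00 Y0.00
; layer 5
G0 Z10.71
G0 X0.00 Y0.00
G1 X14.00 Y0.00
G1 X14.00 Y9.00
G1 X3.00 Y9.00
G1 X3.00 Y22.00
G1 X0.00 Y22.00
G1 X0.00 Y0.00
; layer 6
G0 Z12.86
G0 X0.00 Y0.00
G1 X14.00 Y0.00
G1 X14.00 Y9.00
G1 X3.00 Y9.00
G1 X3.00 Y22.00
G1 X0.00 Y22.00
G1 X0.00 Y0.00
; layer 7
G0 Z15.00
G0 X0.00 Y0.00
G1 X14.00 Y0.00
G1 X14.00 Y9.00
G1 X3.00 Y9.00
G1 X3.00 Y22.00
G1 X0.00 Y22.00
G1 X0.00 Y0.00
M2 ; end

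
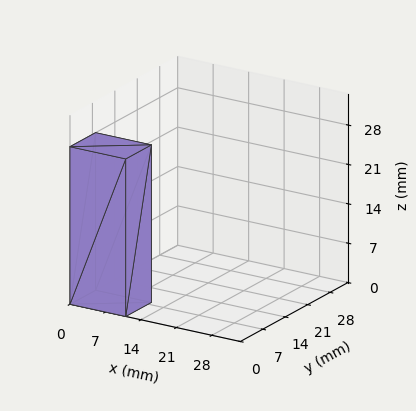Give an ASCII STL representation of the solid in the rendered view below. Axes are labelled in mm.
Reading the render: the shape is a rectangular box, roughly 11 × 8 mm footprint and 28 mm tall (dimensions read to the nearest mm from the axis ticks). For the STL, each face is triangulated and given an outward normal.

solid part
  facet normal 0.0000 0.0000 -1.0000
    outer loop
      vertex 11.000 8.000 0.000
      vertex 11.000 0.000 0.000
      vertex 0.000 0.000 0.000
    endloop
  endfacet
  facet normal 0.0000 0.0000 -1.0000
    outer loop
      vertex 0.000 8.000 0.000
      vertex 11.000 8.000 0.000
      vertex 0.000 0.000 0.000
    endloop
  endfacet
  facet normal 0.0000 0.0000 1.0000
    outer loop
      vertex 0.000 0.000 28.000
      vertex 11.000 0.000 28.000
      vertex 11.000 8.000 28.000
    endloop
  endfacet
  facet normal 0.0000 0.0000 1.0000
    outer loop
      vertex 0.000 0.000 28.000
      vertex 11.000 8.000 28.000
      vertex 0.000 8.000 28.000
    endloop
  endfacet
  facet normal 0.0000 -1.0000 0.0000
    outer loop
      vertex 0.000 0.000 0.000
      vertex 11.000 0.000 0.000
      vertex 11.000 0.000 28.000
    endloop
  endfacet
  facet normal 0.0000 -1.0000 0.0000
    outer loop
      vertex 0.000 0.000 0.000
      vertex 11.000 0.000 28.000
      vertex 0.000 0.000 28.000
    endloop
  endfacet
  facet normal 0.0000 1.0000 0.0000
    outer loop
      vertex 11.000 8.000 28.000
      vertex 11.000 8.000 0.000
      vertex 0.000 8.000 0.000
    endloop
  endfacet
  facet normal 0.0000 1.0000 0.0000
    outer loop
      vertex 0.000 8.000 28.000
      vertex 11.000 8.000 28.000
      vertex 0.000 8.000 0.000
    endloop
  endfacet
  facet normal -1.0000 0.0000 0.0000
    outer loop
      vertex 0.000 8.000 28.000
      vertex 0.000 8.000 0.000
      vertex 0.000 0.000 0.000
    endloop
  endfacet
  facet normal -1.0000 0.0000 0.0000
    outer loop
      vertex 0.000 0.000 28.000
      vertex 0.000 8.000 28.000
      vertex 0.000 0.000 0.000
    endloop
  endfacet
  facet normal 1.0000 0.0000 0.0000
    outer loop
      vertex 11.000 0.000 0.000
      vertex 11.000 8.000 0.000
      vertex 11.000 8.000 28.000
    endloop
  endfacet
  facet normal 1.0000 0.0000 0.0000
    outer loop
      vertex 11.000 0.000 0.000
      vertex 11.000 8.000 28.000
      vertex 11.000 0.000 28.000
    endloop
  endfacet
endsolid part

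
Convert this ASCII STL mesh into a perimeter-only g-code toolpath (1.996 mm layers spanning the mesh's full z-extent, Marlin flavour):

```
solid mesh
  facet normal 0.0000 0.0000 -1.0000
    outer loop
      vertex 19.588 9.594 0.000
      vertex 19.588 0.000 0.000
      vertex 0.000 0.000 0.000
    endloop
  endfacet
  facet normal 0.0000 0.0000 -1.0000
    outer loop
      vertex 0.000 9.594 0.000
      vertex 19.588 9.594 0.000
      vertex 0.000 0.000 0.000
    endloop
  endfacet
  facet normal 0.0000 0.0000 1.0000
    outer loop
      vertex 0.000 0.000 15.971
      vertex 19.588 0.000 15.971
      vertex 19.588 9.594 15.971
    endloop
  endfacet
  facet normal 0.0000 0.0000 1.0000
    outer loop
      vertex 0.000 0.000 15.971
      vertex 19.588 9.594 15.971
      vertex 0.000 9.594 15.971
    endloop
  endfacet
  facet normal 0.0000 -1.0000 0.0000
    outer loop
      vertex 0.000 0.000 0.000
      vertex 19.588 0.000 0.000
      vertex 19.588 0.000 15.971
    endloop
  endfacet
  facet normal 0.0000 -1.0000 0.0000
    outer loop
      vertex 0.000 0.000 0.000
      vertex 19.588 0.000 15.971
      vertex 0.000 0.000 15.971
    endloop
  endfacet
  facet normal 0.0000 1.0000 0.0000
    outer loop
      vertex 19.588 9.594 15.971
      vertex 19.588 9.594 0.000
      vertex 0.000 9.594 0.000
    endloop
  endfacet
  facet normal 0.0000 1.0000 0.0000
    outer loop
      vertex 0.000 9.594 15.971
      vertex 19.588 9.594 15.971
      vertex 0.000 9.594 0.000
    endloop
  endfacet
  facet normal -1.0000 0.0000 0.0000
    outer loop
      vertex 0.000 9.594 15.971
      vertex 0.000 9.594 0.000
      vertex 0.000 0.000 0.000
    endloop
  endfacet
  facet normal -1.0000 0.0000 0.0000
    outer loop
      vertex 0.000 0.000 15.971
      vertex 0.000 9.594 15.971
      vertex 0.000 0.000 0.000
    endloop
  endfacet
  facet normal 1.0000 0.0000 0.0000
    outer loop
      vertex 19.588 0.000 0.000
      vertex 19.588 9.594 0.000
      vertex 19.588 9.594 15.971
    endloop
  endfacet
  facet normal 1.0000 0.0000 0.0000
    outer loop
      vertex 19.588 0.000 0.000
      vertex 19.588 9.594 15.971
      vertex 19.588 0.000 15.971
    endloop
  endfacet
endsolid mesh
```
; perimeter-only toolpath
G21 ; units = mm
G90 ; absolute positioning
G28 ; home
; layer 1
G0 Z1.996
G0 X0.000 Y0.000
G1 X19.588 Y0.000
G1 X19.588 Y9.594
G1 X0.000 Y9.594
G1 X0.000 Y0.000
; layer 2
G0 Z3.993
G0 X0.000 Y0.000
G1 X19.588 Y0.000
G1 X19.588 Y9.594
G1 X0.000 Y9.594
G1 X0.000 Y0.000
; layer 3
G0 Z5.989
G0 X0.000 Y0.000
G1 X19.588 Y0.000
G1 X19.588 Y9.594
G1 X0.000 Y9.594
G1 X0.000 Y0.000
; layer 4
G0 Z7.986
G0 X0.000 Y0.000
G1 X19.588 Y0.000
G1 X19.588 Y9.594
G1 X0.000 Y9.594
G1 X0.000 Y0.000
; layer 5
G0 Z9.982
G0 X0.000 Y0.000
G1 X19.588 Y0.000
G1 X19.588 Y9.594
G1 X0.000 Y9.594
G1 X0.000 Y0.000
; layer 6
G0 Z11.978
G0 X0.000 Y0.000
G1 X19.588 Y0.000
G1 X19.588 Y9.594
G1 X0.000 Y9.594
G1 X0.000 Y0.000
; layer 7
G0 Z13.975
G0 X0.000 Y0.000
G1 X19.588 Y0.000
G1 X19.588 Y9.594
G1 X0.000 Y9.594
G1 X0.000 Y0.000
; layer 8
G0 Z15.971
G0 X0.000 Y0.000
G1 X19.588 Y0.000
G1 X19.588 Y9.594
G1 X0.000 Y9.594
G1 X0.000 Y0.000
M2 ; end

The solid is a rectangular box, roughly 19.6 × 9.59 mm footprint and 16 mm tall. Slicing at Δz = 1.996 mm — 8 equal slices spanning the solid's height, so layer i sits at z = i·h/8 — gives 8 non-empty perimeters. Each is a 4-segment closed polygon; G0 lifts to the layer z and rapids to the start vertex, then G1 traces the edges.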